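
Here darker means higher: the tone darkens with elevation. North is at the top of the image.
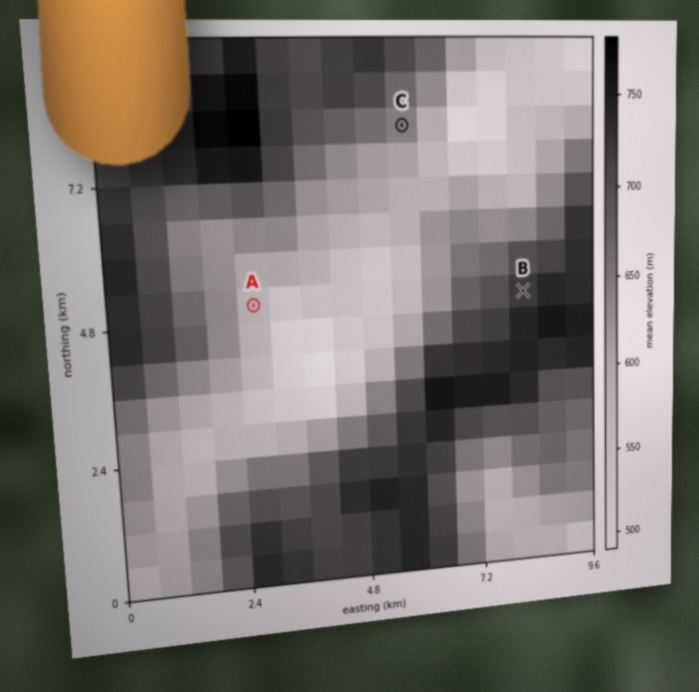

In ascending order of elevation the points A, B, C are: A C B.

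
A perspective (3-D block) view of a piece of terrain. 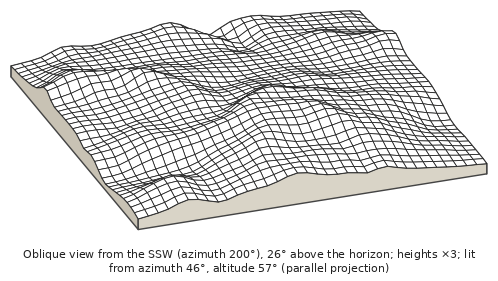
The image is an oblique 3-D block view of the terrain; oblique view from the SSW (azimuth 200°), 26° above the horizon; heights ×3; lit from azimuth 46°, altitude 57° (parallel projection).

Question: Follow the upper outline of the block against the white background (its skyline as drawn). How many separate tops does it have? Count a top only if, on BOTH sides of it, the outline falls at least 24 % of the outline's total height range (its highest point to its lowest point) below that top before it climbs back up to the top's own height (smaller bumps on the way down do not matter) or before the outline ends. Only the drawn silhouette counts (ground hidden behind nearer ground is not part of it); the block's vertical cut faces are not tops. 1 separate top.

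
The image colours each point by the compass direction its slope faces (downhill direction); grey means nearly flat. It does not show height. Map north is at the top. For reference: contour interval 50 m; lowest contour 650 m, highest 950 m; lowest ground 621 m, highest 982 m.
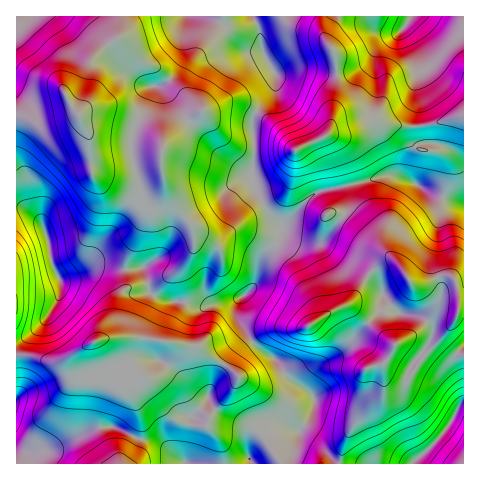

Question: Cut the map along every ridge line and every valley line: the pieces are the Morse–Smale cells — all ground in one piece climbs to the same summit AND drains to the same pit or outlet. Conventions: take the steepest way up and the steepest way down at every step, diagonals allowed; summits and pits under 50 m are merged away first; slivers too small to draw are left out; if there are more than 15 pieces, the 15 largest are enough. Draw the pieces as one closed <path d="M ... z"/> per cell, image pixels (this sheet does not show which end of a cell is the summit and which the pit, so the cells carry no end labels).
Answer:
<path d="M78 115l-31 11-8-2-17-8-6 1 0 90 10 3 16 13 7 19 2 18 9 20 15-3 26-11 17 3 25-1 5 15 24-8 19-20 4-17-4-14-12-14-12-22-5-16 0-8-31 8-39-2-4-37z"/><path d="M237 101l-8 0-32 12-15 11-19 21-2 17 3 19 8 19 20 27 3 18-9 17-11 11-27 11 1 8 13 8 46 6 21-3 13-6 11-10 6-23 21-27 2-10-14-14-15-33 0-62 3-6z"/><path d="M147 284l-16 3-9 5-3 8-3 16-14 23 36-2 57 9 14 11 20 10 10 9 0 2-8 14-19 20-6 15-26-5-6-4-17-16-14-24-7-2-10 4 15 39-1 21 14 1 8 3 24 20 65 0-3-8 1-7 5-8 13-12 10-5 8 0 14 7 2-1 11-18 3-13-6-7-21-15-16-20-12-7-9-10-16-26 2-10 2-6-10 5-30 3-14-4-23-2-12-7z"/><path d="M342 188l-24 4-18 16-18 20-5 14-18 22-6 23-15 14-3 7 2 10 14 22 27 22 13 18 14 9 7-18 27-17 29-31-13-13-11-4 10-8 16-24-47-29-17-1 15-2 22-25 3-13z"/><path d="M463 16l-142 0 1 16 12 21 3 13 0 26-6 34-3 7 15 0 26-12 44 6 50-11z"/><path d="M252 16l-21 9-8-1-17-8-84 0-1 17-5 6 28 24 14 5 41 41 8 1 22-9 8 0 19 11 18-20 2-16-14-26-3-23z"/><path d="M119 39l-9 4-18 17-6 21-1 21-7 11 10 20 4 36 17 3 22 0 28-8 5-21 18-19 20-13-8-5-36-38-14-5z"/><path d="M96 342l-12 4-24 15-12 0-16-5-16-1 0 91 2 2 9 3 20-1 38-19 19-4 13 1 15 8 3-2 5-16-12-34-3-4-10-4-6-5-7-20z"/><path d="M384 297l-3 12-11 12 8 11 17 14-13 19 2 25-33 38-8 18-3 18 72 0 26-25 16-21-2-4-41-26-5-7 3-12 21-28 2-14-11-10-24-5z"/><path d="M396 176l-13 0-34 9 4 21 21 22 11 23 15 14 12 18 7 1 20-8 12 0 4 3 2 7 2 20 4 0 1-100-34-13-16-10z"/><path d="M120 16l-103 0-1 100 31 10 31-11 7-13 5-38 8-12 21-14 2-5z"/><path d="M320 16l-67 1 6 10 3 23 14 26-2 16-18 19 16 12 22 26 32-13 6-16 5-28 0-26-3-13-12-21z"/><path d="M463 116l-50 11-44-6-15 8-28 7 5 3 7 13 11 33 34-9 13 0 18 7 16 10 33 12z"/><path d="M369 323l-30 31-23 13-10 16 0 6 6 6 3 8-5 14-10 15 19 13 12 13 3 6 5-1 5-21 14-24 23-23 3-5-2-25 13-19z"/><path d="M104 266l-12 2-17 9-15 3-2 20-12 19-10 11-9 7-11 4 1 13 15 2 16 5 12 0 24-15 18-7 5-5 9-18 3-16 3-8 9-5 16-3 1-3-5-13-25 1z"/>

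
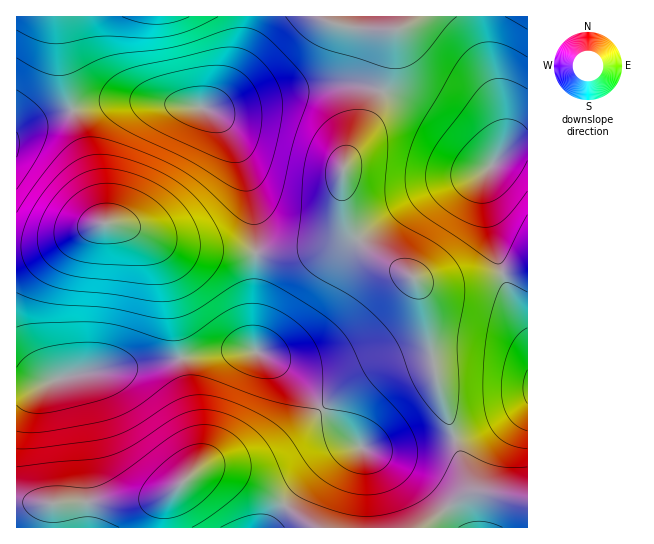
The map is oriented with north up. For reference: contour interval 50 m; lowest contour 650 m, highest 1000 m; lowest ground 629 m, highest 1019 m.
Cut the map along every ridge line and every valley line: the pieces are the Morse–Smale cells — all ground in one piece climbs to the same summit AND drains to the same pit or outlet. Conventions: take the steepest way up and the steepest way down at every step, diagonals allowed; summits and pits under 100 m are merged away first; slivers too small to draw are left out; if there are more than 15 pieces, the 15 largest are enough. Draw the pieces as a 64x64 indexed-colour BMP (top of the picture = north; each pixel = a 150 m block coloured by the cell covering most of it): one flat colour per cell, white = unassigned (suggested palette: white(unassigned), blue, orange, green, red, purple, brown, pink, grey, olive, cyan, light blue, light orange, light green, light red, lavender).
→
<image width="64" height="64" href="data:image/bmp;base64,Qk12CAAAAAAAAHYAAAAoAAAAQAAAAEAAAAABAAQAAAAAAAAIAAATCwAAEwsAABAAAAAAAAAA////ALR3HwAOf/8ALKAsACgn1gC9Z5QAS1aMAMJ34wB/f38AIr28AM++FwDox64AeLv/AIrfmACWmP8A1bDFAHd3d3d3d3d3d3d3d3d3d3d3d3EREREREREZmZmZmZmZd3d3d3d3d3d3d3d3d3d3d3dxEREREREREREZmZmZmZl3d3d3d3d3d3d3d3d3d3d3dxERERERERERERGZmZmZmRERERERERERd3d3d3d3d3dxERERERERERERERmZmZmZERERERERERERF3d3d3d3cRERERERERERERERERlmZmYRERERERERERERF3d3d3ERERERERERERERERERFmZmZhERERERERERERERd3dxERERERERERERERERERFmZmZmEREREREREREREREREREREREREREREREREREREWZmZmYRERERERERERERERERERERERERERERERERERERZmZmZhERERERERERERERERERERERERERERERERERERZmZmZmERERERERERERERERERERERERERERERERERERFmZmZmYREREREREREREREREREREREREREREREREREREWZmZmZhEREREREREREREREREREREREREREREREREREWZmZmZmERERERERERERERERERERERERERERERERERERZmZmZmYRERERERERERERERERERERERERERERERERERFmZmZmZhEREREREREREREREREREREREREREREREREREWZmZmZmEREREREREREREREREREREREREREREREREREWZmZmZmYRERERERERERERERERERERERERERERERERERZmZmZmZkREQRERERERERERERERERERERERERERERERFmZmZmZmREREREERERERERERERERERERERERERERERFmZmZmZmZEREREREREREEREREREREREREREREREREREWZmZmZmZkREREREREREREREERERERERERERERERERERZmZmZmZmREREREREREREREREREREERERERERERERERFmZmZmZmZEREREREREREREREREREQREREREREREREREWZmZmZmZkRERERERERERERERERERBERERERERERERERZmZmZmZmREREREREREREREREREREERERERERERERERZmZmZmZmpEREREREREREREREREREQRERERERERERERFmZmZmZmakRERERERERERERERERERBEREREREREREREWZmZmZmaqREREREREREREREREREREERERERERERERERZmZmZmZqpEREREREREREREREREREQRERERERERERERFmZmZmZmqkRERERERERERERERERERBERERERERERERFmM2ZmZmqqREREREREREREREREREREEREREREREREREzMzMzM2aqpEREREREREREREREREREQREREREREREREzMzMzMzM4ikRERERERERERERERERERBERERERERERMzMzMzMzM4iIREREREREREREREREREVVIiIRERERERMzMzMzMzMziIhVVURERERERERFVVVVVVUiIiIiERETMzMzMzMzMzOIiFVVVVRERERERVVVVVVVVSIiIiIiERMzMzMzMzMzM4iIVVVVVVRERFVVVVVVVVVVIiIiIiIhMzMzMzMzMzM4iIhVVVVVVVVVVVVVVVVVVVUiIiIiIiMzMzMzMzMzMziIiFVVVVVVVVVVVVVVVVVVVSIiIiIiIzMzMzMzMzMzOIiIVVVVVVVVVVVVVVVVVVVVIiIiIiIjMzMzMzMzMzM4iIhVVVVVVVVVVVVVVVVVVVIiIiIiIiMzMzMzMzMzMziIiFVVVVVVVVVVVVVVVVVVUiIiIiIiIzMzMzMzMzMzOIiIVVVVVVVVVVVVVVVVVVVSIiIiIiIjMzMzMzMzMzM4iIhVVVVVVVVVVVVVVVVVVVIiIiIiIiMzMzMzMzMzMziIiFVVVVVVVVVVVVVVVVVVIiIiIiIiIzMzMzMzMzMzM4iIVVVVVVVVVVVVVVVVVVUiIiIiIiIiMzMzMzMzMzMzOIhVVVVVVVVVVVVVVVVVVSIiIiIiIiIzMzMzMzMzMzMziFVVVVVVVVVVVVVVVVVSIiIiIiIiIiMzMzMzMzMzMzMzVVVVVVVVVVVVVVVVVVIiIiIiIiIiIzMzMzMzMzMzMzMiVVVVVVVVVVVVVVVVIiIiIiIiIiIiMzMzMzMzMzMzMyIiJVVVVVVVVVVVVVIiIiIiIiIiIiIzMzMzMzMzMzMzIiIiIlVVVVVVVVVSIiIiIiIiIiIiIiMzMzMzMzMzMzMiIiIiIiIiIiIiIiIiIiIiIiIiIiIiIzMzMzMzMzMzMyIiIiIiIiIiIiIiIiIiIiIiIiIiIiIiMzMzMzMzMzMzIiIiIiIiIiIiIiIiIiIiIiIiIiIiIiIzMzMzMzMzMzMiIiIiIiIiIiIiIiIiIiIiIiIiIiIiIjMzMzMzMzMzMyIiIiIiIiIiIiIiIiIiIiIiIiIiIiIiIzMzMzMzMzMzIiIiIiIiIiIiIiIiIiIiIiIiIiIiIiIjMzMzMzMzMzMiIiIiIiIiIiIiIiIiIiIiIiIiIiIiIiMzMzMzMzMzMyIiIiIiIiIiIiIiIiIiIiIiIiIiIiIiIzMzMzMzMzMzIiIiIiIiIiIiIiIiIiIiIiIiIiIiIiIjMzMzMzMzMzMiIiIiIiIiIiIiIiIiIiIiIiIiIiIiIiIzMzMzMzMzMyIiIiIiIiIiIiIiIiIiIiIiIiIiIiIiIiMzMzMzMzMz"/>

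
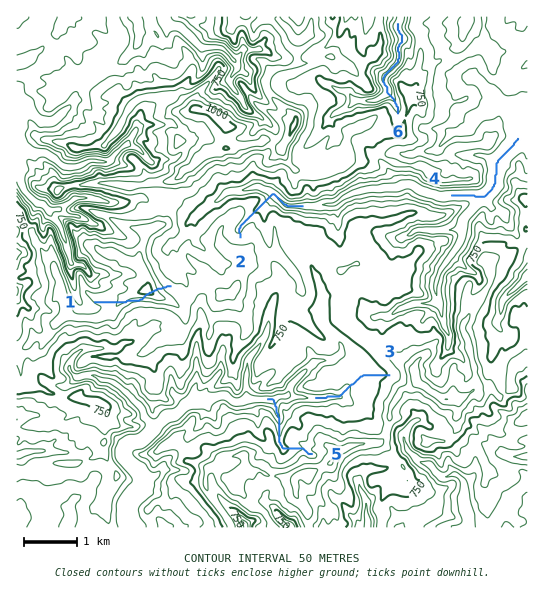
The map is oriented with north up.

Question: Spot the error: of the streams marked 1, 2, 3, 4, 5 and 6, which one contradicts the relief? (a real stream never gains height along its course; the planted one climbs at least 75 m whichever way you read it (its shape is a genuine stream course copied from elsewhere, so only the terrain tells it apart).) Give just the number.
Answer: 1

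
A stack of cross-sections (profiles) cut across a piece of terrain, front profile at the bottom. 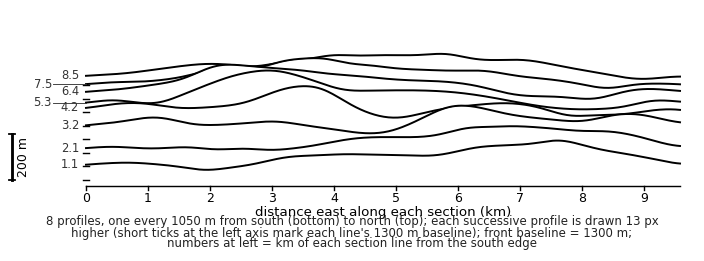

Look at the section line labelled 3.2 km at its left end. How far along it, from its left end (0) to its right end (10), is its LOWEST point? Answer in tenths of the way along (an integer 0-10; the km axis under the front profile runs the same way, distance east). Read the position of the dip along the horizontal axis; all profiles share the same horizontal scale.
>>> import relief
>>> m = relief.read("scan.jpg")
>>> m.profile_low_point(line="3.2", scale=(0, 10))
5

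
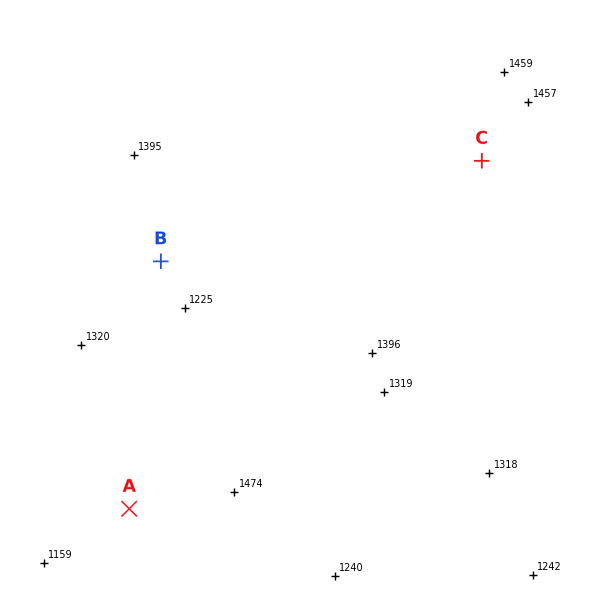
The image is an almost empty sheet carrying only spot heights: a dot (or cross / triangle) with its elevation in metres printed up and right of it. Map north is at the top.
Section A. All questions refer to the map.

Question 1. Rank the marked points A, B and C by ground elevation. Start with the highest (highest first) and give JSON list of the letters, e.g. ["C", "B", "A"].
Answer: ["C", "A", "B"]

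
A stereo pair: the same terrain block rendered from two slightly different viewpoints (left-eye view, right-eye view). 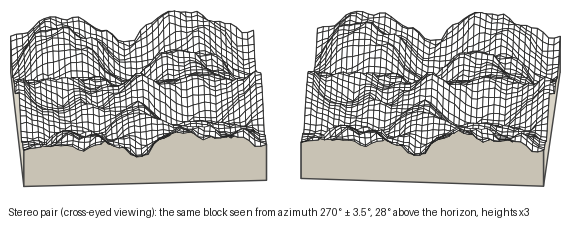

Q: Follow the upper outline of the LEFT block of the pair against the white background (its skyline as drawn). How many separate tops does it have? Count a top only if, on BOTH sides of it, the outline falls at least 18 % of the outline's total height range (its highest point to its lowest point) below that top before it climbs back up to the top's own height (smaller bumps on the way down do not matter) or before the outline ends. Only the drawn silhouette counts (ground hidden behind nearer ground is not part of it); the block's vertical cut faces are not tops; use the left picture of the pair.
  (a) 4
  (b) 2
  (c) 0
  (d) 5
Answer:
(b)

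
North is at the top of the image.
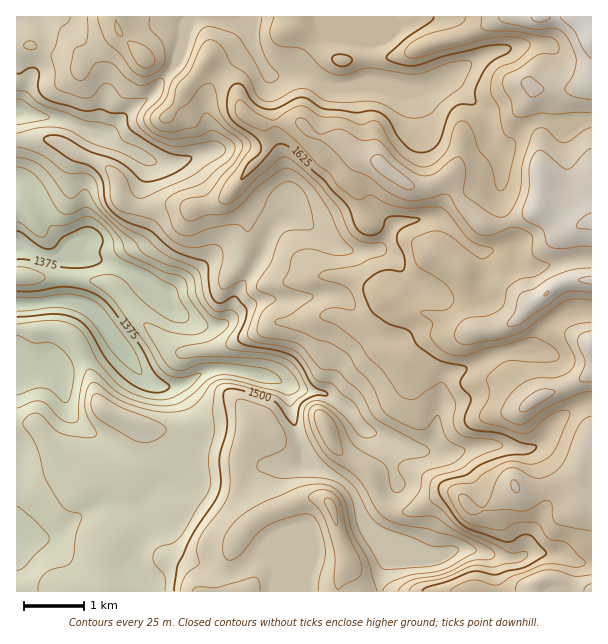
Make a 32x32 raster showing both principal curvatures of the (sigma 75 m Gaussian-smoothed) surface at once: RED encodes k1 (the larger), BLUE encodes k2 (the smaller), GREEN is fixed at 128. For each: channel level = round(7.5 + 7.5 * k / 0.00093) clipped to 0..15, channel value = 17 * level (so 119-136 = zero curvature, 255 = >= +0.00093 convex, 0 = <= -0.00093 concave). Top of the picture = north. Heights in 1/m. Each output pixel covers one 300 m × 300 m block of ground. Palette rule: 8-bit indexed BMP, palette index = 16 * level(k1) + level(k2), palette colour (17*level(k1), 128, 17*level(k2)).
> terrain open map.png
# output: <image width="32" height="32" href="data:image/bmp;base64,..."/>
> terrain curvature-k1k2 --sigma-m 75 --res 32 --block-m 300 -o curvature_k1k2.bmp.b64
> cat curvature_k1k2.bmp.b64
<image width="32" height="32" href="data:image/bmp;base64,Qk02CAAAAAAAADYEAAAoAAAAIAAAACAAAAABAAgAAAAAAAAEAAATCwAAEwsAAAABAAAAAAAAAIAAABGAAAAigAAAM4AAAESAAABVgAAAZoAAAHeAAACIgAAAmYAAAKqAAAC7gAAAzIAAAN2AAADugAAA/4AAAACAEQARgBEAIoARADOAEQBEgBEAVYARAGaAEQB3gBEAiIARAJmAEQCqgBEAu4ARAMyAEQDdgBEA7oARAP+AEQAAgCIAEYAiACKAIgAzgCIARIAiAFWAIgBmgCIAd4AiAIiAIgCZgCIAqoAiALuAIgDMgCIA3YAiAO6AIgD/gCIAAIAzABGAMwAigDMAM4AzAESAMwBVgDMAZoAzAHeAMwCIgDMAmYAzAKqAMwC7gDMAzIAzAN2AMwDugDMA/4AzAACARAARgEQAIoBEADOARABEgEQAVYBEAGaARAB3gEQAiIBEAJmARACqgEQAu4BEAMyARADdgEQA7oBEAP+ARAAAgFUAEYBVACKAVQAzgFUARIBVAFWAVQBmgFUAd4BVAIiAVQCZgFUAqoBVALuAVQDMgFUA3YBVAO6AVQD/gFUAAIBmABGAZgAigGYAM4BmAESAZgBVgGYAZoBmAHeAZgCIgGYAmYBmAKqAZgC7gGYAzIBmAN2AZgDugGYA/4BmAACAdwARgHcAIoB3ADOAdwBEgHcAVYB3AGaAdwB3gHcAiIB3AJmAdwCqgHcAu4B3AMyAdwDdgHcA7oB3AP+AdwAAgIgAEYCIACKAiAAzgIgARICIAFWAiABmgIgAd4CIAIiAiACZgIgAqoCIALuAiADMgIgA3YCIAO6AiAD/gIgAAICZABGAmQAigJkAM4CZAESAmQBVgJkAZoCZAHeAmQCIgJkAmYCZAKqAmQC7gJkAzICZAN2AmQDugJkA/4CZAACAqgARgKoAIoCqADOAqgBEgKoAVYCqAGaAqgB3gKoAiICqAJmAqgCqgKoAu4CqAMyAqgDdgKoA7oCqAP+AqgAAgLsAEYC7ACKAuwAzgLsARIC7AFWAuwBmgLsAd4C7AIiAuwCZgLsAqoC7ALuAuwDMgLsA3YC7AO6AuwD/gLsAAIDMABGAzAAigMwAM4DMAESAzABVgMwAZoDMAHeAzACIgMwAmYDMAKqAzAC7gMwAzIDMAN2AzADugMwA/4DMAACA3QARgN0AIoDdADOA3QBEgN0AVYDdAGaA3QB3gN0AiIDdAJmA3QCqgN0Au4DdAMyA3QDdgN0A7oDdAP+A3QAAgO4AEYDuACKA7gAzgO4ARIDuAFWA7gBmgO4Ad4DuAIiA7gCZgO4AqoDuALuA7gDMgO4A3YDuAO6A7gD/gO4AAID/ABGA/wAigP8AM4D/AESA/wBVgP8AZoD/AHeA/wCIgP8AmYD/AKqA/wC7gP8AzID/AN2A/wDugP8A/4D/AJeYmJeHh4d2hMmnlpeXh4eFp5amo9X49/jZ1db5x8bHdoeHhpeHd5alpoWWhYaHh3WW2LZzg4BggsWCgYK0knJ3dnaHmIiHloaWqJindnd3daX3goZ2hYRggJC0YpN0l3d2doeIiIeHdoO4mLiXdXZz9sRyg4WGhaTY15d0qJiHh4eIhoaGh4eHhYWnh7jHpoT5koLY18eT2NinlqeVmJeHh4iIh4eHh4eHdKaWhpbH9/iQtbZkldb6ppa5t5aHh4aIh4iIh4iHh4d0pqeGhYSCkJPoloW1tpamt9u1pqeXdpeXmIeHh4eIh4Snp3eHhYHX9qeWhoRzcoOEo4KFlqiGt6eWhIWXh4eHhYW3iKiSlPiVc4ODlYWlk3GBo3OHqLe5hYG21+fXx7eVdciYuJD5+ZCDl6iog6fY18m3c4Onhrdzk/rXpoWEpqW36ejHoPWgcZeYmJh0hYWXp+jHlHKFlXSU93VkcICAo/jEgIBQwYSHhpeXl4Wnp5eGlsfmxoeHdaXGdXGTybeAgIBxYmTYl4eHl5iHhIOTlpiGdWS1hnaG55ZycbfY2Pf21qaWtLeHdqeXhpWnuJWCgXN1dMjX6OjJgoC296Z0coLG+di3l4enhoV1lqe36efYlJS2x5GjpJFwpfeWc3KkpHG2p6a4uJaVmKenloaFdbbnk3GCkpGBgqXnp3RzlbjYk7WUhIOEdKiol3V1lYZ2lsf4pJX59/bn16eCcYRjpcikprenuLfHp5iVhYa4loaGdJXn+JSRc3V0oqWnl6eklrdyl5inloSEhIS5uKiFhoaVlIFxcceFdWOTlYaoqIaFp4WVmIZzk6SSt7iog5OVdHSnqJfGprZ0YbbHpqe5h4WVh4WFdYWn2pSCgoKD2cfFp7aXqKiEuLXC+9a2t8rW55WFh3Z0hbaVlJeWlMendYTIl4aHhXWnhXP4pZWXl4XY+HR0Y3OnuIWX6efGloZ2dLanhodldpem5fmVZHN0hYX36IRzuKaXpvjHhLbJh4aDuLiVmLa3yOe1koGBk4JwQIHkpJW3l7e3x2NlZdaHhXS2p3WY19jGgXF0pMfJqKWDldalt8e3uJamhYZ0yJeElqSWdoZggICUlpai+Pmnk7X69sXat6aWp6eFdoW4lnSnloWFdJTJuKiWl5VwxciEpfdTZLaVY3OEhHZ2hZaUlpeop6enpoanuYZ1pqSw55akx3R1hIOTg3R0g4N0dIa3ybmXlqeXlZeolXXI65KC6aaGhIZ2ltjpxtbnt4RygZN0tpd0paiWh5eVt9aWlYLYp4aEuJemlYV2hLX5+Pe1gmCAgmS4hnaGdZfIhnaHdKSEhoS4uIZ3d3d3dIODlLXn5+jWxqc="/>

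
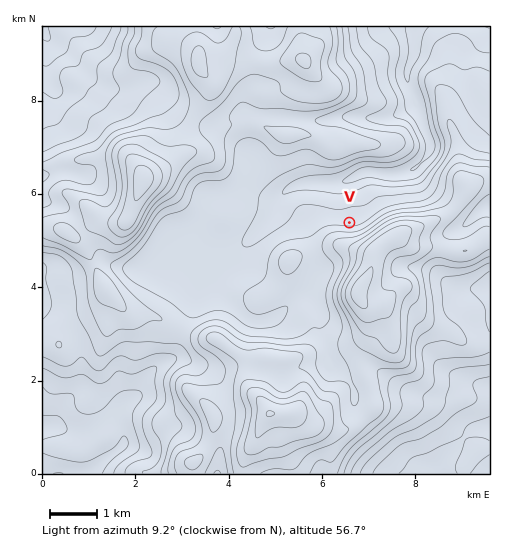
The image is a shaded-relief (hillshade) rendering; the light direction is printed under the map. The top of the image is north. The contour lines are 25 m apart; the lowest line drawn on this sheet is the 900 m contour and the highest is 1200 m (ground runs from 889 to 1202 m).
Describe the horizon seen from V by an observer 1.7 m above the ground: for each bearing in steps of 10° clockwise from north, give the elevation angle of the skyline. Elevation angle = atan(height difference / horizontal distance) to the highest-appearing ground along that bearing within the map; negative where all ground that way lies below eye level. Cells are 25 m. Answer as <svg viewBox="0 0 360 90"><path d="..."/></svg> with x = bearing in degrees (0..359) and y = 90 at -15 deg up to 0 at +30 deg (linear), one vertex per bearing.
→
<svg viewBox="0 0 360 90"><path d="M0 58l10 1 10 0 10 1 10 1 10 0 10-2 10-2 10-4 10-6 10-4 10-3 10-2 10-1 10-1 10 1 10 1 10 1 10 0 10 1 10 1 10 2 10 2 10 2 10 4 10 3 10 3 10-1 10 0 10 1 10 1 10 0 10-1 10 1 10-1 10 0"/></svg>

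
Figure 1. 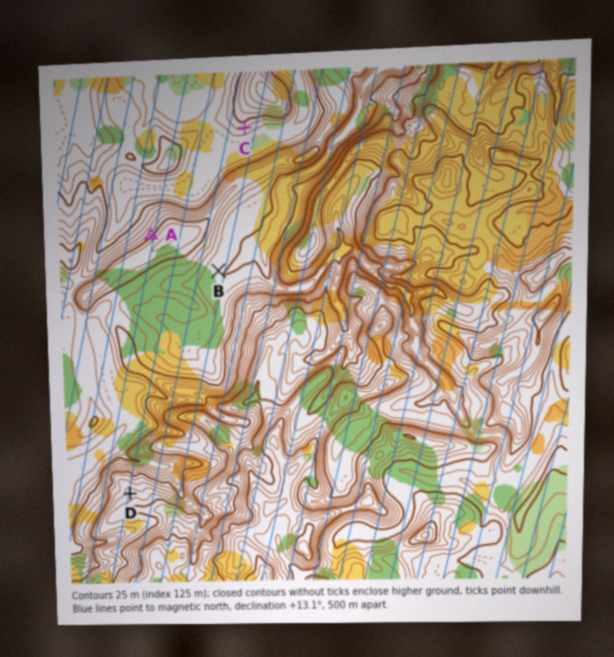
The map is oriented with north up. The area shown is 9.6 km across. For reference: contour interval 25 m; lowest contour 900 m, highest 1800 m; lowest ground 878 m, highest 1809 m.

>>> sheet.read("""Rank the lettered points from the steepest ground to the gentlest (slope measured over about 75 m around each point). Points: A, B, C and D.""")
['A', 'C', 'D', 'B']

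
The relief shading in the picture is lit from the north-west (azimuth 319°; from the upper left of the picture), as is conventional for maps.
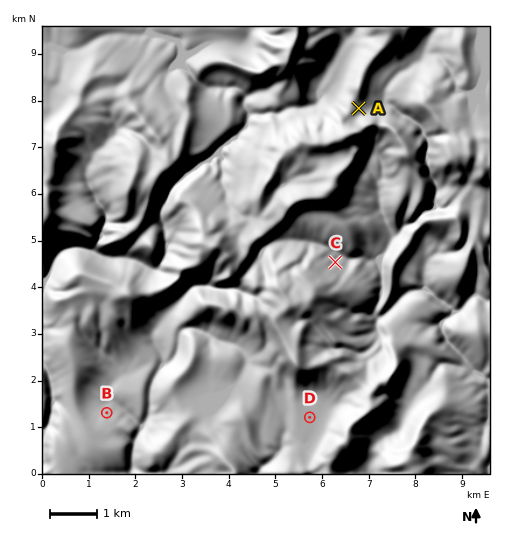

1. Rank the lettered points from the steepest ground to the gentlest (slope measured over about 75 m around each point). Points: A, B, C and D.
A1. C A B D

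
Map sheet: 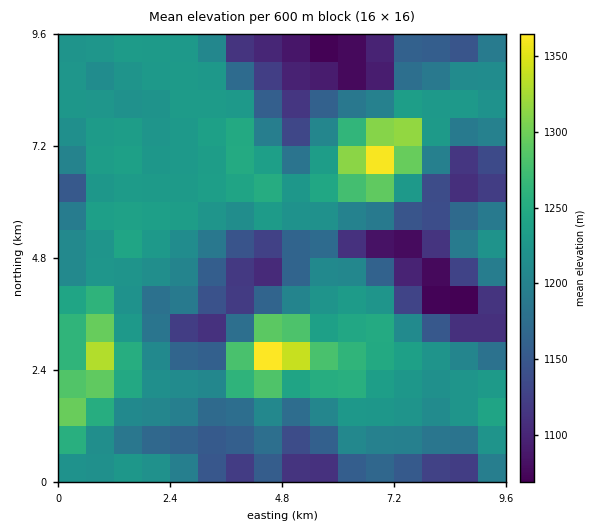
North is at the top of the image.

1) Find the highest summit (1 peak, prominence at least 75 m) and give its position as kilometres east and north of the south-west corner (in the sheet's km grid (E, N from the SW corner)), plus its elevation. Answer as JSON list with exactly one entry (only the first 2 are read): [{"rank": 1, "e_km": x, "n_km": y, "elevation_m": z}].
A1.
[{"rank": 1, "e_km": 4.29, "n_km": 2.59, "elevation_m": 1382}]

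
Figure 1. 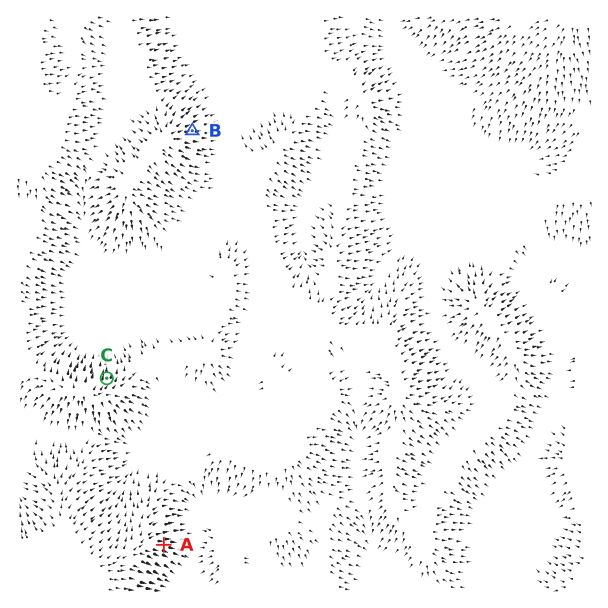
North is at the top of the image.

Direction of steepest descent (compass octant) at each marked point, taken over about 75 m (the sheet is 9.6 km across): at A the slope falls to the E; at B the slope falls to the E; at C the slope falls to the N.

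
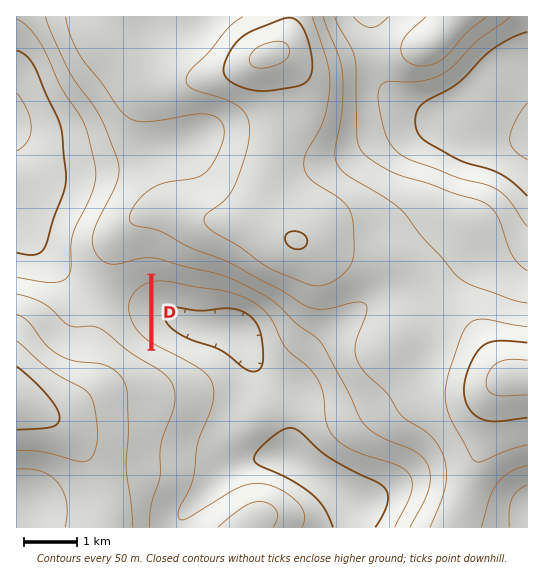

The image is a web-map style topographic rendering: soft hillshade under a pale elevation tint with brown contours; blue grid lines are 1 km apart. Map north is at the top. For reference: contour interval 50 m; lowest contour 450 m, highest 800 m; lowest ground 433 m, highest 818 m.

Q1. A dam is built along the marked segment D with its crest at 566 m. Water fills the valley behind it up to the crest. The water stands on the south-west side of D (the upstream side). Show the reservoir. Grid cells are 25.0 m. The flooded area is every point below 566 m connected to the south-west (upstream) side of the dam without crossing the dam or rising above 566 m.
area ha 57.9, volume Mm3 10.77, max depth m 48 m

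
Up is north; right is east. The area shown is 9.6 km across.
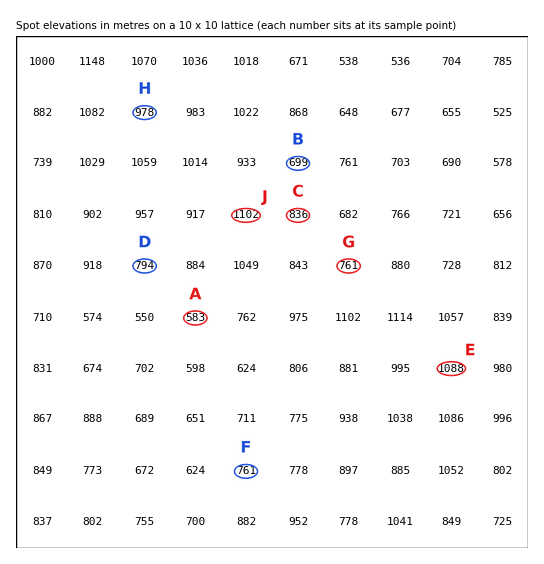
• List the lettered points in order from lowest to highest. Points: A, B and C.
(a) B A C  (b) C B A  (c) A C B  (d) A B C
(d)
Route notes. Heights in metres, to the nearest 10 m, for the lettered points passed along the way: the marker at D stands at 790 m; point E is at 1090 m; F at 760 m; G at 760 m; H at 980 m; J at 1100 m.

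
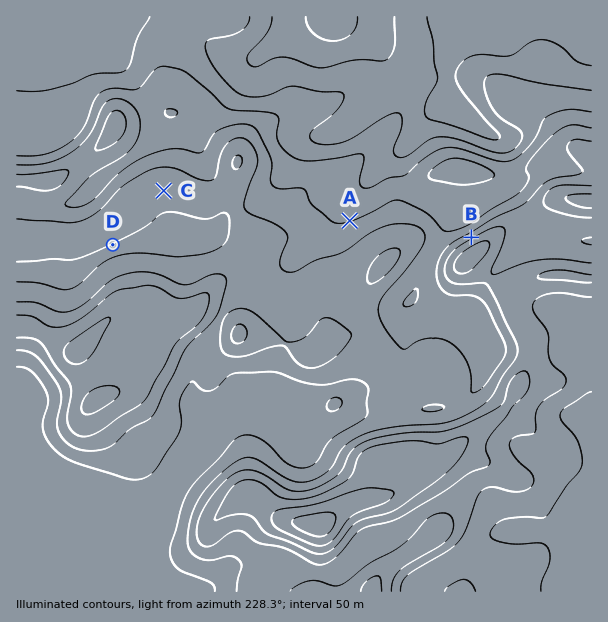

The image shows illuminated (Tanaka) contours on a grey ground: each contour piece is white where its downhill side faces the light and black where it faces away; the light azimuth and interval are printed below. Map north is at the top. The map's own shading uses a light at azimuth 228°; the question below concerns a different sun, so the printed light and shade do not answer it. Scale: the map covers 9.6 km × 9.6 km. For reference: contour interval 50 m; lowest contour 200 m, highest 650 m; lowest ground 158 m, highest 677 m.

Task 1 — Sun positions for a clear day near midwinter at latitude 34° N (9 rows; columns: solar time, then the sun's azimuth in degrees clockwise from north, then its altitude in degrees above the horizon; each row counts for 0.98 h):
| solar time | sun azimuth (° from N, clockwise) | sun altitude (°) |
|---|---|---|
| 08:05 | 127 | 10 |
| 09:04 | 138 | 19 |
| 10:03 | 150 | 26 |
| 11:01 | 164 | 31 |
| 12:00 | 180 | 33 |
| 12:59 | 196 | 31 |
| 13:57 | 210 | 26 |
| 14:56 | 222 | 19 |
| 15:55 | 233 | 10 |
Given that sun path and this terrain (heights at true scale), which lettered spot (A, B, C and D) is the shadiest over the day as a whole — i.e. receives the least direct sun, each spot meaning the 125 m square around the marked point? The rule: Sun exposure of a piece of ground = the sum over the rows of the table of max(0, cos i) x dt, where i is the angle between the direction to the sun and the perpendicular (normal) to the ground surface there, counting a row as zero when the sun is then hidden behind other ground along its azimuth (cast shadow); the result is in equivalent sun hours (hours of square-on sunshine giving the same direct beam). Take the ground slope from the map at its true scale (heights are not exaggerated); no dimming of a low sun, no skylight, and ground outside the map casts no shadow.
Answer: B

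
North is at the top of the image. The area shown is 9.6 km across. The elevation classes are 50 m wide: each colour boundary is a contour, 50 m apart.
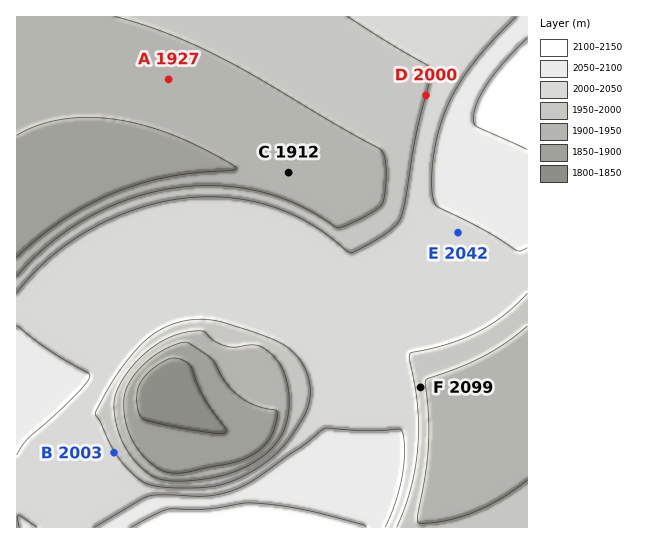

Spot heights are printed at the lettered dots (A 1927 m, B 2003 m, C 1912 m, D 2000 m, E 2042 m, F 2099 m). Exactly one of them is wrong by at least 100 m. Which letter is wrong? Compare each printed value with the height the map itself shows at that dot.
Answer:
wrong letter F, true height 1974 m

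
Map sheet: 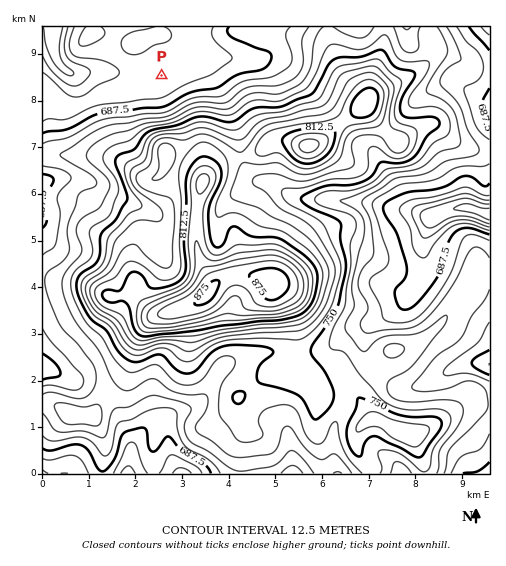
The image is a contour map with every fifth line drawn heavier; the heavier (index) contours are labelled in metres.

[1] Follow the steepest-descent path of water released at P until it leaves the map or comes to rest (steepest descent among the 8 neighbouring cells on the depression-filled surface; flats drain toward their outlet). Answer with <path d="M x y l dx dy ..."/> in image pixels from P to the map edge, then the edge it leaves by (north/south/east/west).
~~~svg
<path d="M162 76l-3-3-91-1-9-8-5-11 0-4-1-1 0-21"/>
exit: north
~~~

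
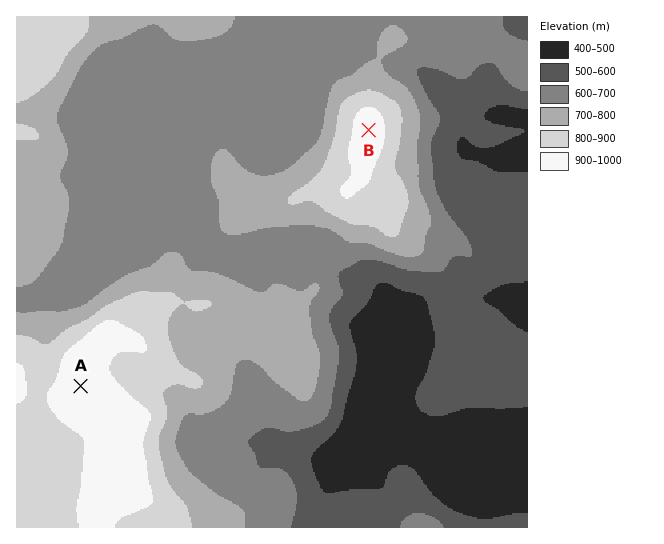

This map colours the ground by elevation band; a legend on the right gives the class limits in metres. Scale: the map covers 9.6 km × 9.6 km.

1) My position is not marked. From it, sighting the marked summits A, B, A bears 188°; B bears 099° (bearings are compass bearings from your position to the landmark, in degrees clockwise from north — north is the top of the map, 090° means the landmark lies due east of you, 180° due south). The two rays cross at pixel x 122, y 91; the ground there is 660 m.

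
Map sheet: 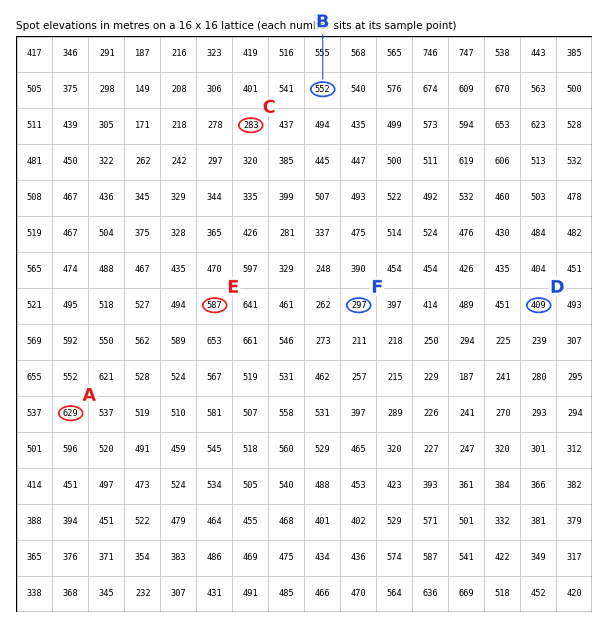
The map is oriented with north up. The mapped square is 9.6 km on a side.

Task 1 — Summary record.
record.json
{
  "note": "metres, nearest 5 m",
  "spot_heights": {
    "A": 630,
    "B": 550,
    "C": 285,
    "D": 410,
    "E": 585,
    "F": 295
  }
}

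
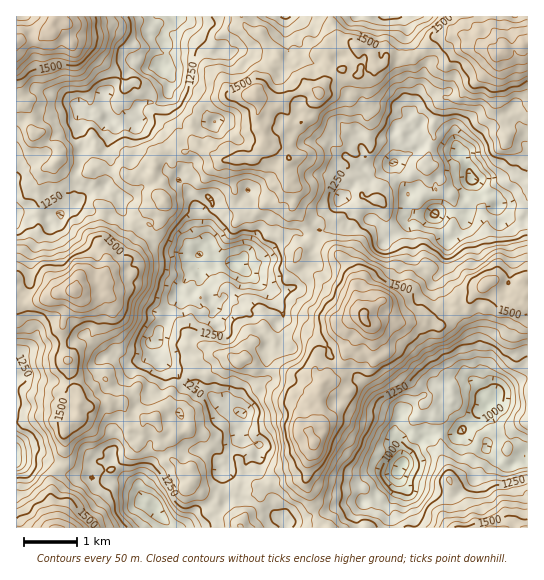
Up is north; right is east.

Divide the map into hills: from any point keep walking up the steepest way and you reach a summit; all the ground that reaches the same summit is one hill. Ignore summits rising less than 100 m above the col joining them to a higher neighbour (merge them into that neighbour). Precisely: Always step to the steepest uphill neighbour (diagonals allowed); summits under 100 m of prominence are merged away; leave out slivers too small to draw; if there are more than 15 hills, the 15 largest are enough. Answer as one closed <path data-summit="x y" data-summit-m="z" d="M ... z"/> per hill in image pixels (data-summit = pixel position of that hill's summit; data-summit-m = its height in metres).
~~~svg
<path data-summit="363 318" data-summit-m="1763" d="M411 115l-18 16 3 18-3 14-8 0-15-6-15-16-6-2-10-2-3 4-1 8 6 6 5 1 25 17 10 0-16 8-8 2-11 12-6 3-3 6-11 4-10 11 4 7-1 3-12 4-14-1-6 3-10-4-6 4-3 10-7 8-18 6 0-37-5-3-12-3-11 8-7 10 0 11-12 13-1 4 2 5-6 3-4 9-8 10-11 24-1 8-8 10 0 8-6 4 2 14 6 6 8 2 14 18 15 4 17 13 23 11 5-17 4-5 10-2 10-9 0-31 2-2 9 2 3-4 0-8-4-12 6-4 11 10 11 3 14 8 9 9 1 6 12 13 9 3 31 32 19 10-7 22 10 29 4-7 19-21 13-5 19 2 4-4 8 12 11 6 5 0 5 8 14 10 8 0 15-10 0-76-7 1-20 11-12 14-5-2-5-17 1-17-7-15-2-13-6-11-17-16-12-33 9-15 3-24 11-8 6-12 3-12-4-7 0-6 8-18-3-10-5-11-9-7-13-2-11-4-9 0-5 6-6-14 10-11 0-3z"/><path data-summit="74 291" data-summit-m="1730" d="M82 205l-15 2-6 8-4-2-8 4-23 2-10-4 0 240 19 0 19 8 9 10 10 3 14 0 10 4 14-1-4-2-2-8 6-10 13 16 15 12 4 17 11 4 16 20 11 0 16-17 9-4 15-18 2-10-3-8 8-6 5-20 10-4-2-6-5-4 4-2 4-11-3-6-26-12-8-8-12-7-12-2-14-18-8-2-6-6-2-14 6-4 0-8 8-10 1-8 11-24 8-10 4-9 5-4 0-8-5 1-9-7-27-9-29-24-5-11-10 7-4 0-16-4z"/><path data-summit="254 97" data-summit-m="1599" d="M401 16l-115 0-1 22 4 13-8 21-18-15-12-1-10-5-15 2-15-4-8-7-16-21-12-4-12 20 4 10 0 8-7 12 11 10-3 16 17 16 30 13-12 7 0 13-8 11-2 9-14 17 6 7 10 17 4 12-2 14 5 7-2-21 12-9-1-5 2-2 20-11 13 0 5 7-1 10-7 3-6-3-14 12 11 0 9 5 2 35 16-4 7-8 3-10 6-4 10 4 6-3 14 1 12-4 1-3-4-7 10-11 11-4 3-6 6-3 11-12 8-2 15-7-9-1-25-17-5-1-6-6 0-6 4-6 16 4 15 16 5 3 10 3 8 0 2-2 1-16-3-14 16-16-2-5 1-27-9-16 1-21 7-12 0-9z"/><path data-summit="501 53" data-summit-m="1735" d="M169 93l-11 10-17 1-4 3 0 8-3 9-11-1-8 3-8 21 4 11 0 12-6 16-16 6-14 13 7 0 9 6 16 4 4 0 10-7 5 11 29 24 27 9 12 7 14-14 1-16 28-24 4 3 9-3 1-10-5-7-13 0-20 11-2 2 1 5-12 9 0 15 7 9-7-5-3-5 0-19-9-20-9-11 14-17 2-9 8-11 0-13 12-7-30-13z"/><path data-summit="314 442" data-summit-m="1671" d="M283 319l-6 4 4 12 0 8-3 4-9-2-2 2 0 31-10 9-10 2-4 5-4 11 0 5 5 8-4 11-4 2 9 10 13 3 1 7-12 10-2 6-22 4 6 1 11 6 3 8-4 8 0 5 15 2 3-4 6-1 8 6 1 8 5 6 6 5 10 0 29-8 27-10 13 0 1-22 11-9 23 0 6-7 0-6-10-24 7-22-19-10-31-32-9-3-12-13-1-6-9-9-14-8-11-3z"/><path data-summit="17 42" data-summit-m="1729" d="M157 16l-141 1 0 144 3 4-3 6 1 41 16-3 16 8 8-4 4 2 6-8 5-1 4-35 7-22-4-40 10 3 9-7 4 0 1-11 6-3 25-27 11 4 16-2 6-11-2-12-16-9 0-4 6-7z"/><path data-summit="485 286" data-summit-m="1575" d="M473 180l-9 17 0 6 4 7-3 12-6 12-11 8-3 24-9 15 12 33 17 16 6 11 2 13 7 15-1 17 2 4 0 7 3 6 5 2 12-14 27-13 0-156-23-5-9-10 0-12-13-3z"/><path data-summit="491 527" data-summit-m="1564" d="M462 429l-4 4-19-2-13 5-19 21-8 14-3 22-8 13 3 22 137-1 0-70-3-1-12 9-8 0-14-10-5-8-5 0-11-6z"/><path data-summit="55 527" data-summit-m="1718" d="M35 455l-19 2 1 71 152-1-15-19-11-5-3-12-3-4-14-7-26 0-10-4-20-1-4-2-9-10z"/><path data-summit="241 527" data-summit-m="1403" d="M237 497l-7 0-16 20-8 7-11 3 92 0-2-5-10-7-16-7-9-7z"/>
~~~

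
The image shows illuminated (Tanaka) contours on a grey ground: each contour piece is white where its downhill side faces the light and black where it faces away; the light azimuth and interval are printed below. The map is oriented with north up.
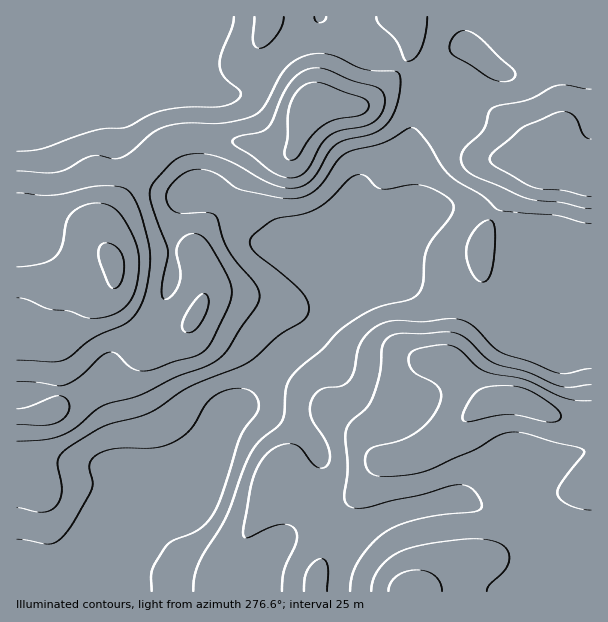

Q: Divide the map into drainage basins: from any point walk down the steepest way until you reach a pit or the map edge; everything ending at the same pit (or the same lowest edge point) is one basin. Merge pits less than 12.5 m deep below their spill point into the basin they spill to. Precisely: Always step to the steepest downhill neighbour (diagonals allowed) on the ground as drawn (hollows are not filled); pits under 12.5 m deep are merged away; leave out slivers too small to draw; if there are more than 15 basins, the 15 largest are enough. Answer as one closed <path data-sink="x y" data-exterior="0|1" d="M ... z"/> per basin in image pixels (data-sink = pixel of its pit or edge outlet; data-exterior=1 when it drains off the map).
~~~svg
<path data-sink="108 540" data-exterior="0" d="M410 52l-10 19-19 20-15 12-6 3-48 0-8 13-9 28-7 5-13-1-30-9-29-3-36 0-12 5-35 35-31 48-2 10 4 11 8 9 1 5-12 2-42 20-11 2-13-3-19 1 1 308 575-1 0-415-23-7-27 0-6-3-7-7-6-19-8-12-36-25-41-19-15-11-11-11z"/><path data-sink="155 17" data-exterior="1" d="M269 16l-253 1 1 266 18 0 13 3 11-2 42-20 12-2-1-5-8-9-4-11 2-10 31-48 31-33 7-4 9-3 36 0 36 5 30 8 6 0 7-5 9-28 8-12 0-5-11-19-35-35-2-6z"/><path data-sink="470 50" data-exterior="0" d="M591 16l-184 0 3 14 0 29 13 14 11 7 37 18 44 30 8 12 6 19 7 7 6 3 27 0 22 6z"/><path data-sink="320 17" data-exterior="1" d="M405 16l-135 0-6 19 0 7 2 6 35 35 9 15 2 8 48 0 21-15 25-29 4-11 0-21z"/>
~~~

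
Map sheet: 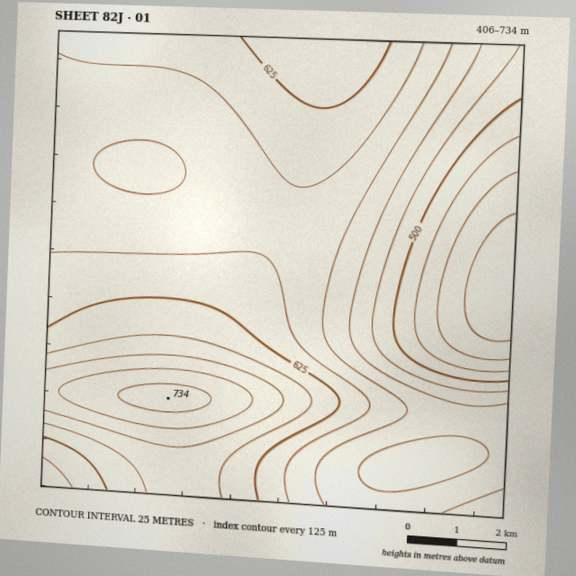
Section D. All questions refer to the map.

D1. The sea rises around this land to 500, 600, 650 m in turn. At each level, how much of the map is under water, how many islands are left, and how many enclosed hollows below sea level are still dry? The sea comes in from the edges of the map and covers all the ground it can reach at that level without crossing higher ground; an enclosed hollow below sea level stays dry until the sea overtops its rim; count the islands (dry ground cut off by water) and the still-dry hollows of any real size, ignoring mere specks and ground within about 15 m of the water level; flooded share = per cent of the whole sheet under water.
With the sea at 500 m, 11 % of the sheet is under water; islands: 0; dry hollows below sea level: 0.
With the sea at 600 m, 58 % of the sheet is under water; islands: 0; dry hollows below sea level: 0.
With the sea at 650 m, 86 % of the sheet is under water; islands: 0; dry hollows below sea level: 0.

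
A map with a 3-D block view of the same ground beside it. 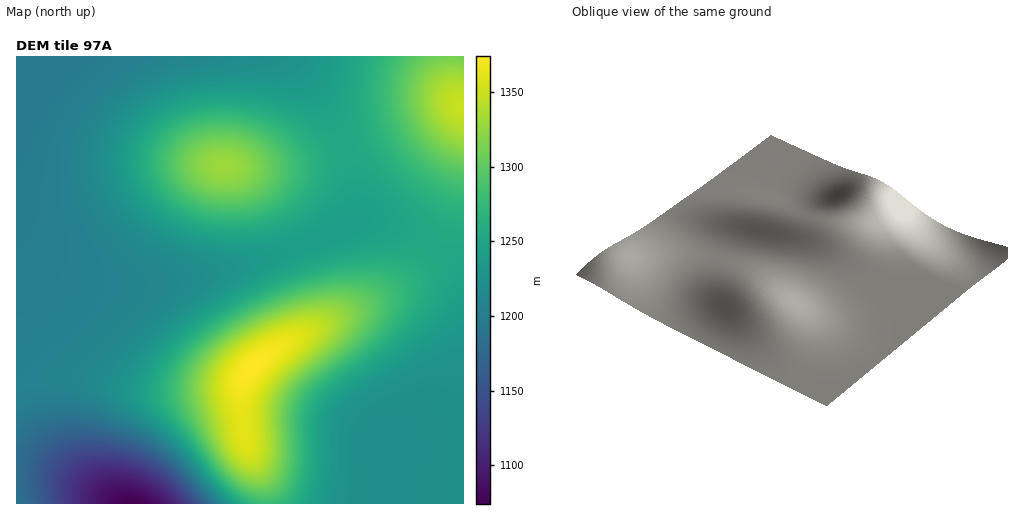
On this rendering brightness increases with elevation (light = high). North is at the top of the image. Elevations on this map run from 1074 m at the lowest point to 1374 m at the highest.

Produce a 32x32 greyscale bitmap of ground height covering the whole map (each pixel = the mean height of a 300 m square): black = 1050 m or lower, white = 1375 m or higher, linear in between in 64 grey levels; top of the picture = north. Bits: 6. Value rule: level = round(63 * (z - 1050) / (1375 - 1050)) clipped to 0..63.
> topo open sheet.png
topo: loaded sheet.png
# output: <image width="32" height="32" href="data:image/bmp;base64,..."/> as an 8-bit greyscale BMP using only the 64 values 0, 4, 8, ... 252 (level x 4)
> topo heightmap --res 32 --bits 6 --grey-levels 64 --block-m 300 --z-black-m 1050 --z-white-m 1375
<image width="32" height="32" href="data:image/bmp;base64,Qk02CAAAAAAAADYEAAAoAAAAIAAAACAAAAABAAgAAAAAAAAEAAATCwAAEwsAAAABAAAAAAAAAAAAAAEBAQACAgIAAwMDAAQEBAAFBQUABgYGAAcHBwAICAgACQkJAAoKCgALCwsADAwMAA0NDQAODg4ADw8PABAQEAAREREAEhISABMTEwAUFBQAFRUVABYWFgAXFxcAGBgYABkZGQAaGhoAGxsbABwcHAAdHR0AHh4eAB8fHwAgICAAISEhACIiIgAjIyMAJCQkACUlJQAmJiYAJycnACgoKAApKSkAKioqACsrKwAsLCwALS0tAC4uLgAvLy8AMDAwADExMQAyMjIAMzMzADQ0NAA1NTUANjY2ADc3NwA4ODgAOTk5ADo6OgA7OzsAPDw8AD09PQA+Pj4APz8/AEBAQABBQUEAQkJCAENDQwBEREQARUVFAEZGRgBHR0cASEhIAElJSQBKSkoAS0tLAExMTABNTU0ATk5OAE9PTwBQUFAAUVFRAFJSUgBTU1MAVFRUAFVVVQBWVlYAV1dXAFhYWABZWVkAWlpaAFtbWwBcXFwAXV1dAF5eXgBfX18AYGBgAGFhYQBiYmIAY2NjAGRkZABlZWUAZmZmAGdnZwBoaGgAaWlpAGpqagBra2sAbGxsAG1tbQBubm4Ab29vAHBwcABxcXEAcnJyAHNzcwB0dHQAdXV1AHZ2dgB3d3cAeHh4AHl5eQB6enoAe3t7AHx8fAB9fX0Afn5+AH9/fwCAgIAAgYGBAIKCggCDg4MAhISEAIWFhQCGhoYAh4eHAIiIiACJiYkAioqKAIuLiwCMjIwAjY2NAI6OjgCPj48AkJCQAJGRkQCSkpIAk5OTAJSUlACVlZUAlpaWAJeXlwCYmJgAmZmZAJqamgCbm5sAnJycAJ2dnQCenp4An5+fAKCgoAChoaEAoqKiAKOjowCkpKQApaWlAKampgCnp6cAqKioAKmpqQCqqqoAq6urAKysrACtra0Arq6uAK+vrwCwsLAAsbGxALKysgCzs7MAtLS0ALW1tQC2trYAt7e3ALi4uAC5ubkAurq6ALu7uwC8vLwAvb29AL6+vgC/v78AwMDAAMHBwQDCwsIAw8PDAMTExADFxcUAxsbGAMfHxwDIyMgAycnJAMrKygDLy8sAzMzMAM3NzQDOzs4Az8/PANDQ0ADR0dEA0tLSANPT0wDU1NQA1dXVANbW1gDX19cA2NjYANnZ2QDa2toA29vbANzc3ADd3d0A3t7eAN/f3wDg4OAA4eHhAOLi4gDj4+MA5OTkAOXl5QDm5uYA5+fnAOjo6ADp6ekA6urqAOvr6wDs7OwA7e3tAO7u7gDv7+8A8PDwAPHx8QDy8vIA8/PzAPT09AD19fUA9vb2APf39wD4+PgA+fn5APr6+gD7+/sA/Pz8AP39/QD+/v4A////AGRYTDwwJBwYGBwkNExohKCwuLisoJSMiISEhISEhISIZFRIPDAoJCAkLDhIZICgvMzQyLSkmIyIhISEhISEhIhgWExAODQwMDRATGB8mLjU4ODQvKiYkIiEhISEhISEiGRcUExEQEBETFRkeJSwzOTs6NjArJyQiISEhISEhISIaGBcVFRUVFhgbHyQqMDY7PDo2MCsmJCIhISEhISEhIhsaGRkYGRobHiAkKC4zODw8OjUwKyYkIiIhISEhISEiHRwcGxwcHh8iJCgsMDU5PDw6NTArJyQjIiEhISEhIiIeHh4eHh8gIiQmKi0yNjo9PTs2MS0pJiQjIiIiIiIiIh4eHx8fICEiJCcqLjI3Oz4+PDk0MCwpJiQjIyIiIiIiHh4fHx8gICIjJiksMTY6PT8+PDg0MC0qJyUkIyMiIiIeHh4fHx8gISIkJyouMzc7Pj4+PDk1MS4rKCYlJCMjIh4eHh4fHx8gISIkJysvMzc6PT09Ozk2Mi8rKSclJCMjHh4eHh4fHx8gISIkJyouMTU4Ojs7Ojg1Mi4rKSclJCQeHh4eHh4fHx8gISIkJiksLzI1Nzg4NzUzMC0qKCclJR4eHh4eHh4fHx8gISIjJScqLC8xMzQ0MzIwLispKCYlHh4eHh4eHh8fHx8gISIjJCYoKSstLi8vLy4tKyooJyYeHh4eHh4eHx8fICAhISIjJCUmJykqKyssKysqKSgnJx4eHh4eHh4fHyAgISEiIyMkJCUlJicnKCgpKSkoKCgnHR4eHh4eHx8gISEiIyQkJSUlJSUlJSYmJicnJygoKCgdHR4eHh8fICEiIyUmJycoKCcnJiYlJSUlJiYnJygoKB0dHh4eHyAhIiQmKCkrKywrKykoJyYlJSUlJicnKCkpHR0eHh8fICIkJigrLS8wMC8uLCspJyYmJiYmJygpKisdHR4eHyAhIyUoKy4wMjMzMjEvLCooJyYmJycoKSssLB0dHh4fICIkJiktMDM1NjY0MjAuKykoJycnKCkrLC4vHR0eHh8gIiQnKi0wMzU2NjQyMC0rKSgnJygpKy0vMDIdHR0eHyAiJCYpLC8yMzQ0MzEvLCopKCcoKSosLzEzNR0dHR4fICEjJSgqLS8wMTEwLiwqKSgnJygpKy4wMzY3HR0dHh4fICIjJSgpKywtLCwrKSgnJycnKCosLzI1ODkcHR0dHh4fICIjJSYnKCgoKCcnJiYmJicoKi0wMzY5OhwdHR0dHh8fICEiIyQlJSUlJSQkJCUmJygqLTAzNjg5HBwdHR0dHh4fICAhIiIiIiMjIyMjJCUmKCotLzI1NzccHBwdHR0dHh4fHx8gICEhISEiIiMkJSYoKiwuMTM0NA="/>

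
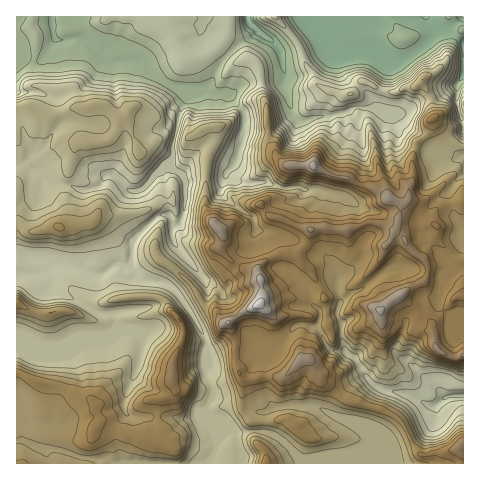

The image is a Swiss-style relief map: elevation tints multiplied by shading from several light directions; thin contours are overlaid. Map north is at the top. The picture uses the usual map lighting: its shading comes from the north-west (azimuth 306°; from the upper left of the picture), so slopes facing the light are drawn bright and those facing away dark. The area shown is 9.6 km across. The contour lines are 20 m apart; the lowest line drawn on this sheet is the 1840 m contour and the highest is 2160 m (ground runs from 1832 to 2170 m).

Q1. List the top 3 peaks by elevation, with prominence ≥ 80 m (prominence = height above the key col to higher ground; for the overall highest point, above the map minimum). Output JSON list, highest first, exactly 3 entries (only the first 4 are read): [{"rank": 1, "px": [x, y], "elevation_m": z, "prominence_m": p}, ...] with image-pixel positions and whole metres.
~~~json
[{"rank": 1, "px": [259, 304], "elevation_m": 2170, "prominence_m": 338}, {"rank": 2, "px": [173, 375], "elevation_m": 2112, "prominence_m": 122}, {"rank": 3, "px": [60, 228], "elevation_m": 2064, "prominence_m": 94}]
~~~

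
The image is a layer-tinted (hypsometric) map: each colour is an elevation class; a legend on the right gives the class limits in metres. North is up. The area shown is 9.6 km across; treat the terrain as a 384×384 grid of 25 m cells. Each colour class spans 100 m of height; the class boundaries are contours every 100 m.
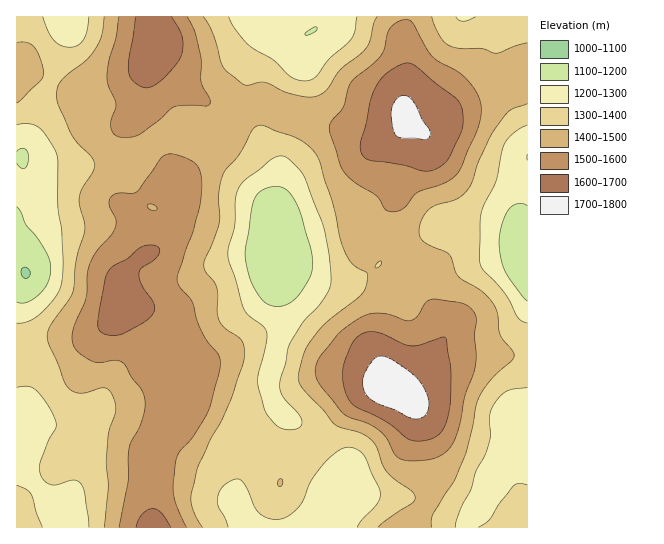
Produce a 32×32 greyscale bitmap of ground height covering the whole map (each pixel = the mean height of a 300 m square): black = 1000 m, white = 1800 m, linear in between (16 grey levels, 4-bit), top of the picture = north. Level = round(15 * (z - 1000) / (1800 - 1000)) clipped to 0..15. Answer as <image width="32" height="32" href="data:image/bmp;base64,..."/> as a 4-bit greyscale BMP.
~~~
<image width="32" height="32" href="data:image/bmp;base64,Qk12AgAAAAAAAHYAAAAoAAAAIAAAACAAAAABAAQAAAAAAAACAAATCwAAEwsAABAAAAAAAAAAAAAAABEREQAiIiIAMzMzAERERABVVVUAZmZmAHd3dwCIiIgAmZmZAKqqqgC7u7sAzMzMAN3d3QDu7u4A////AGZVZ5vLl2VVZURWeIh2VmZmVWeauodlVnZURWd4dlVmZmVnmrqHZWd3VERXiIdlVlZmZ5qql2Znd2VFaImYZVVWZmeaqph2ZndmVXmqmHVVVWZnmqqpdmZmZmeKu7l2VUVmZ4mruYdmZmeJq93KhlVVZ3eJq7qXZlZ4q83tyoZVVnd3iau6mGVnir3u7cuXZWZ4iJqquph1Z5q97t3LmHd3iZmaqqqodleavN3My6iHd4mruqqqmHZWibzMu7uoh2eJu8u6qYdmVXiauqq7qHZVeazMu6mHVUVniZmaqph1NGirzLuphlM0VniJmZmHZCNXm8u6mHZDM0V3iJmIdlMjV5u7uph1QzNFeIiIh2VCM1eKu7uodUMzRoiIiHdlM0RWiaqqqYZDM0aIiId3ZUNEV4maqqmGQzNXiZmYd2VDRFeJqZqphkM0Z4mamYd1RERXiJmqqYZURWiZqqqZdlREV3iJmqmHZVZ4qru7uoZURGeImZmZiHZmeavMzcuXVFVniZmZmZiHeImrzd3cqGVmeJmqqZmYiImZq83d3Kl2d3iZqqqZmIiIiZrN3cupiId4mau6qZiId3iavNy7qYiIeIm8y6mHd2VWiavLqZiJh3Z5rMy5h2ZURXiaupiIiHdlaKzcuXZVRERWiqmHd3dmVWirzKh2VVREVomodmZm"/>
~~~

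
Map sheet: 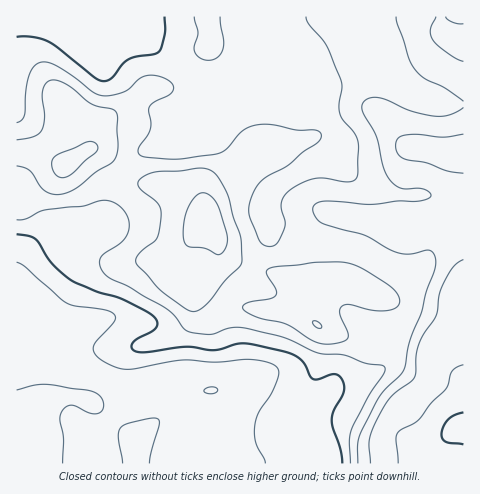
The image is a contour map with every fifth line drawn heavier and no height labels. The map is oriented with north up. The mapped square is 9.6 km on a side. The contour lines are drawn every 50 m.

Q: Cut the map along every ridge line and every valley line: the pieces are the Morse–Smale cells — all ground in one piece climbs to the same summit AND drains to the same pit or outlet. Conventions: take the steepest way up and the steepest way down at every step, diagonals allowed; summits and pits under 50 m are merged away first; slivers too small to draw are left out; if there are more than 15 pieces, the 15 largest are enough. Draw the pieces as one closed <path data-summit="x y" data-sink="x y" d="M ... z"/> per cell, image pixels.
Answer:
<path data-summit="463 426" data-sink="17 339" d="M339 214l-13 2-9 8-5 10 15 8 33 7 21 13 29 13 2 3 0 31-11 16-13 10 0 23-9 13-16 9-26 6-5 3-12 13-5 13-46-22-21-15-21-6-39 1-42 16-17 4-30-17-32-14-9-7-7-13-5-4-29 1-1 124 447 1 1-195-2-6-13-15-10-6-36-3-27-15z"/><path data-summit="463 426" data-sink="17 17" d="M384 16l-338 1 9 3 36-2 13 21-4 13 0 8 4 6 12 8 29 31 16 8 20 22 21-5 13 7 24 28 29 27 1 2-5 12 0 8 6 10 24 1 18 8 5-9 11-10 33 5 15 5 27 15 36 3 10 6 9 9 5 11 0-60-15 0-6-6-16-8-30 0-21-5-14-7-15-11-13-12 9-14 0-7-19-28-10-9-26-5 12-1 43-11 37-4 13 1-5-17z"/><path data-summit="204 220" data-sink="17 339" d="M120 172l-13 15-4 40-23 11-33 6-14 8-10 10-7 16 0 61 30-1 5 4 7 13 9 7 32 14 30 17 17-4 42-16 39-1 8 2-5-25-11-22-1-13 7-15 10-10 13-5 5-17-19-6-13-8-7-18-9-13-2-15-11-15-28-9-28 0z"/><path data-summit="318 325" data-sink="17 339" d="M336 244l-30 6 7 40-11-2-18-11-31-10-5 17-13 5-8 8-9 17 1 13 12 26 2 18 17 8 3 5 16 9 46 22 5-13 12-13 5-3 26-6 22-15 4-12-1-18 13-10 12-19 0-21-3-10-29-13-21-13z"/><path data-summit="66 165" data-sink="17 17" d="M46 16l-30 1 1 135 22 2 20 9 8 1 18-13 10-2 7 3 18 19 23-20 39-15-21-23-16-8-29-31-12-8-4-6 4-21-13-21-36 2z"/><path data-summit="463 155" data-sink="17 17" d="M390 80l-56 5-35 10-12 1 26 5 10 9 19 28 0 7-9 14 13 12 15 11 14 7 21 5 30 0 16 8 6 6 15 0 1-103-20-1-23-6z"/><path data-summit="204 220" data-sink="17 17" d="M202 130l-27 7-32 14-23 21 6 6 10 5 28 0 28 9 11 15 2 15 9 13 7 18 13 8 18 6 18-36 2 5 6 6 13 6 15 1 0-7 5-8-17-9-25 0-5-11 0-8 5-12-1-2-29-27-24-28z"/><path data-summit="66 165" data-sink="17 339" d="M95 149l-10 2-18 13-8-1-20-9-23-1 1 124 6-15 19-16 11-5 27-3 24-11 3-40 13-15-18-20z"/><path data-summit="463 42" data-sink="17 17" d="M440 16l-55 1 3 53 4 10 4 4 20 11 28 9 19 1 1-62-16-6-4-4z"/><path data-summit="318 325" data-sink="17 17" d="M270 231l-17 35 31 11 18 11 11 2-7-40-15-2-13-6-6-6z"/><path data-summit="463 42" data-sink="17 339" d="M463 16l-22 1 0 8 3 8 4 4 15 6z"/><path data-summit="204 220" data-sink="17 339" d="M312 233l-6 9 1 7 23-5z"/>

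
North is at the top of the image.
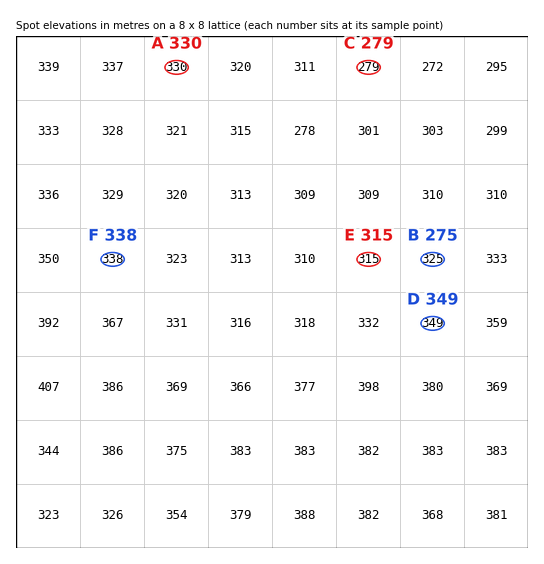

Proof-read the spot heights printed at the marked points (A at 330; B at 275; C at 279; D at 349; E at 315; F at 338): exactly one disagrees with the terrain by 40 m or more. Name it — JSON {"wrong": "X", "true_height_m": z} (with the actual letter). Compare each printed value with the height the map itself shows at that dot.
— {"wrong": "B", "true_height_m": 325}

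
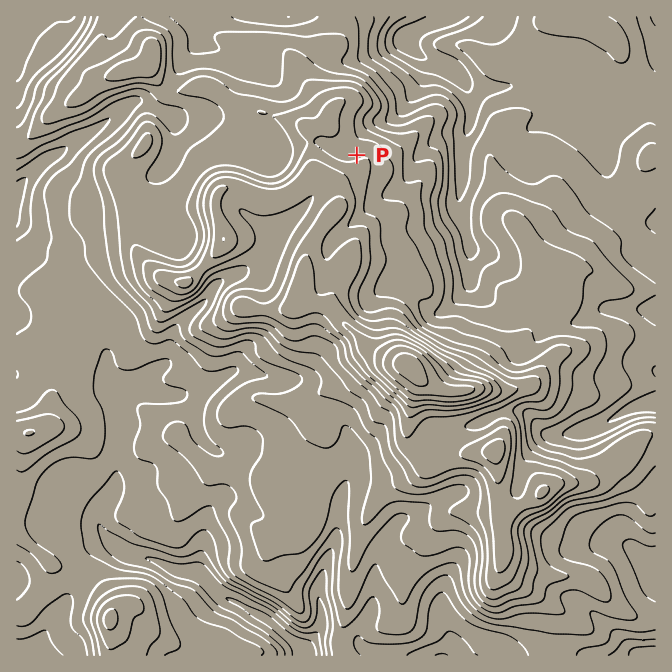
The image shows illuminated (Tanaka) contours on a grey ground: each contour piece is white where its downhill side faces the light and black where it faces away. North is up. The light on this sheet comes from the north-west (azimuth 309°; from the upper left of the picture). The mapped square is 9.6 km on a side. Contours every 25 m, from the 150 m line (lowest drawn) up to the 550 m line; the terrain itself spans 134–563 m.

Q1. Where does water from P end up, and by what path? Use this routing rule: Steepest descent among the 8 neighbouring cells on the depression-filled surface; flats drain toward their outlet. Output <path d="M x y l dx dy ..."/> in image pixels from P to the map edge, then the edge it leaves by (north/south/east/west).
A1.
<path d="M357 155l-2-2 0-10 20-20 3 0 2-1 5 0 7-4 23-23 0-2 5-5 2-3 0-27-12-11 0-9 12-11 3-2 3 0 2-2 4 0 1-1 3 0 2-2 4 0 1-2 3 0 2-1"/>
exit: north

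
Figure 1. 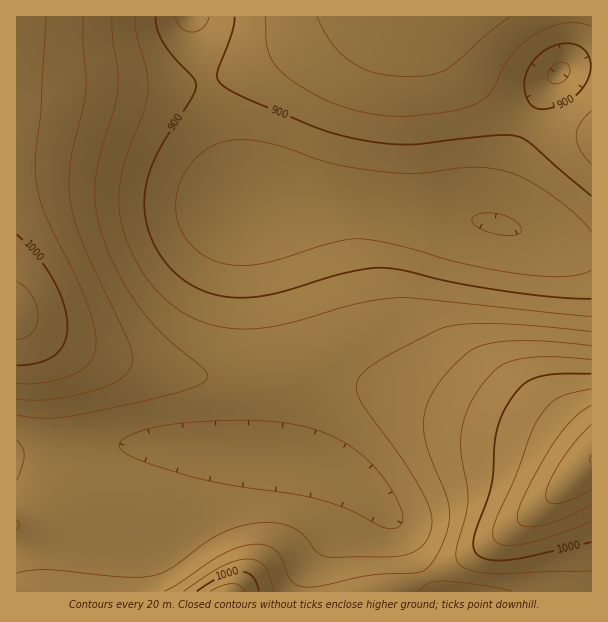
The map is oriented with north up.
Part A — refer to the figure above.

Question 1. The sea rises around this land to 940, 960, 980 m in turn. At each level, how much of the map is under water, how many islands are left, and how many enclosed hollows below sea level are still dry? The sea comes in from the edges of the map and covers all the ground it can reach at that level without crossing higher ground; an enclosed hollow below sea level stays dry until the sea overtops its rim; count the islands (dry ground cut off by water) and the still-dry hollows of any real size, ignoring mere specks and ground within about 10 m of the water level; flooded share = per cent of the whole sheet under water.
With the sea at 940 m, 65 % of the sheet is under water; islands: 0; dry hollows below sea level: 0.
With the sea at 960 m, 78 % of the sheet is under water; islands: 0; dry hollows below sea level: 0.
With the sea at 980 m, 87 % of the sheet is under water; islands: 0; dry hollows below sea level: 0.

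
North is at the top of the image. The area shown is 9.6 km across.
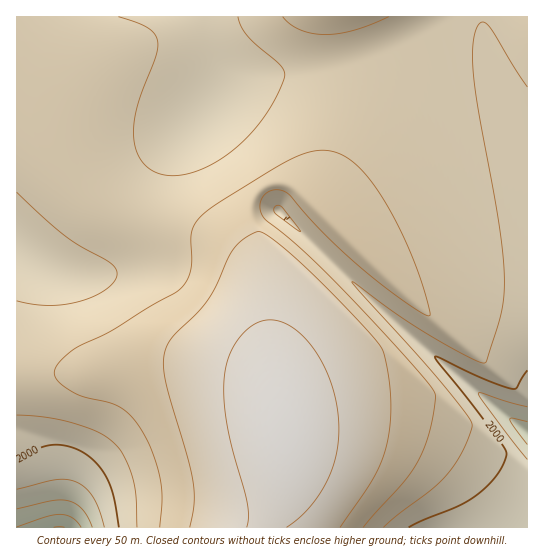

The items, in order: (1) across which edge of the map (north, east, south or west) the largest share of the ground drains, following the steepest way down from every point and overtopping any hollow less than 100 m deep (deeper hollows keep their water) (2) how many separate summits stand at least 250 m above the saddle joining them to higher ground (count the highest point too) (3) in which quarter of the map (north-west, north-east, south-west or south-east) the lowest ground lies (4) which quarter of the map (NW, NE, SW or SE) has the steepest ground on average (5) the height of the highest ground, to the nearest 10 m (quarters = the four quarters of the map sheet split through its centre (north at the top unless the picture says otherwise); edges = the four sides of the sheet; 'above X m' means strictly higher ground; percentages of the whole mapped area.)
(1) Drainage is mainly to the east: more ground falls towards that edge than towards any other.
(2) Counting only tops that stand 250 m proud, the map has 1 summit.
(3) The lowest ground is in the south-west quarter.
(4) Slopes are steepest in the south-east quarter.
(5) The highest point reaches roughly 2220 m.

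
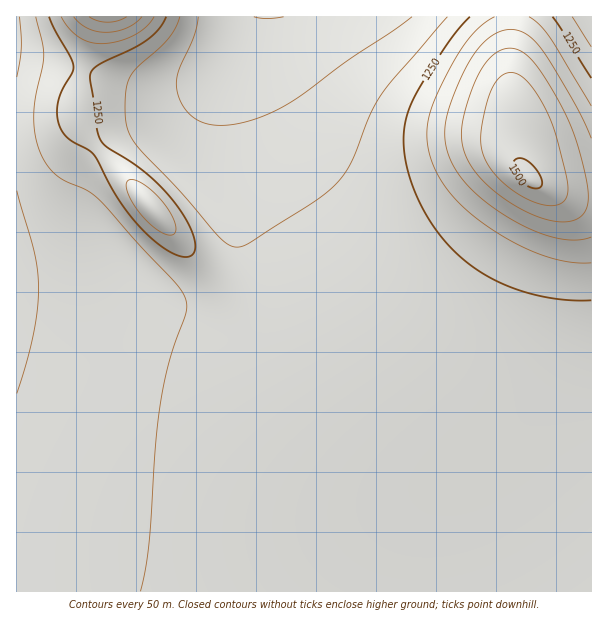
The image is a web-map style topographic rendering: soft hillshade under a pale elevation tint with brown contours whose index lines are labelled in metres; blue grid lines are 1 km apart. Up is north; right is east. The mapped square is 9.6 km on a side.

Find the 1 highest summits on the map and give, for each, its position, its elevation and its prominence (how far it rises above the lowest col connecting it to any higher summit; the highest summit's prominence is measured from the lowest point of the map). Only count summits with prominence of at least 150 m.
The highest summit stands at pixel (528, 179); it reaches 1512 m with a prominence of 413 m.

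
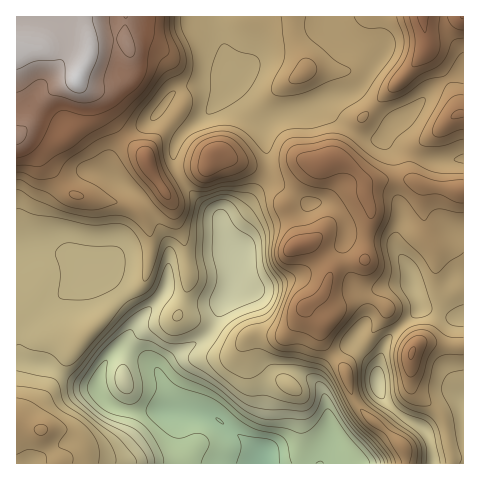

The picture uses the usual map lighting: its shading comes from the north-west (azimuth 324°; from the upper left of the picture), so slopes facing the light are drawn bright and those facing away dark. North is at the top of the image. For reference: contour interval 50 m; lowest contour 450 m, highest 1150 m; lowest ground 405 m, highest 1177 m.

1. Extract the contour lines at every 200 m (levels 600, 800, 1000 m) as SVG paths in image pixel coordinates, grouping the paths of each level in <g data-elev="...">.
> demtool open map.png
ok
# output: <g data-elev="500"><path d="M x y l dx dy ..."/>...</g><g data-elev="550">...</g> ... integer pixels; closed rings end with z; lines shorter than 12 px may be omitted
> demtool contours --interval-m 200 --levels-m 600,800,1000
<g data-elev="600"><path d="M155 463l-3-12-13-18-8-6-20-7-10-6-17-15-4-9 1-9 18-27 14-14 16-10 3 0 6 9 14 3 19 10 12 17 28 15 33 26 16 8 11 2 36-1 8-7 7-17 4-1 4 5 17 28 24 27 5 9"/><path d="M125 393l6-1 2-8-4-15-3-3-3-2-6 5-2 10 3 9z"/></g><g data-elev="800"><path d="M99 463l0-11-1-8-5-10-8-8-26-17-9-15-3-3-30-5"/><path d="M421 463l0-15-4-10-46-34-5-7-3-7-2-15 2-15 18-20 7-5 3 0 1 1-2 21 6 40 9 10 22 8 7 6 5 11 7 31"/><path d="M460 463l2-5-5-17-4-24-10-22-1-7 2-8 4-6 15-4"/><path d="M463 327l-12-2-4-4-1-3 1-4 4-3 12-6"/><path d="M413 318l-2-3-1-13-10-17-2-27 2-4 10 4 8 9 14 39-1 6-4 3-7 3z"/><path d="M17 209l4 0 14 6 22 3 31 7 10 0 19-2 10 3 8 8 6 10 2 12 0 22 2 3 6-7 10-31 3-5 3-1 5 0 13 9 2-2 8-40 3-5 26-9 24 3 5 2 5 6 10 26 2 8 0 25 2 7 10 13 1 8-4 14-7 13-7 6-16 5-7 4-6 9 0 9 2 2 4 1 18-2 17 6 21 4 21 5 6 3 8 10 20 39 8 10 19 18 9 12 2 7"/><path d="M207 113l-1-4 5-20 0-20 5-15 5-8 4-2 13 7 19 6 3 5-1 8-6 13-6 9-10 9-13 8-11 4z"/></g><g data-elev="1000"><path d="M409 358l2 2 2-3 2-7-1-3-4 3z"/><path d="M302 316l9 0 5-8 12-9 5-18-1-8-3-1-3 3-6 12-5 6-14 7-3 4-1 7z"/><path d="M364 265l4 0 2-4-1-5-4-2-3 1-3 4 1 4z"/><path d="M286 256l6 1 22-6 6-7 2-9-2-2-5 0-16 2-7 2-5 5-3 6 0 4z"/><path d="M370 218l4-1 2-7-3-16-1-14-25-28-8-5-7-1-30 7-4 2-2 5 2 5 8 8 7 5 10 1 19-6 6 1 5 2 4 6 1 15z"/><path d="M165 199l5 0 1-5-11-19-7-24-5-4-7 0-3 3-2 4 3 12z"/><path d="M202 175l8 1 26-13 2-3-1-3-6-11-6-3-7-2-8 2-6 4-3 6-3 13 1 6z"/><path d="M17 166l21 1 4-1 13-10 17-9 16-12 21-12 16-13 20-20 8-13 7-15 8-8 1-6-5-17 0-14"/><path d="M463 110l-8 1-4 6 2 2 10-2"/><path d="M410 17l5 22-3 25 2 3 16-5 8-8 2-8-1-18 1-11"/><path d="M447 17l6 10 5 2 5 1"/></g>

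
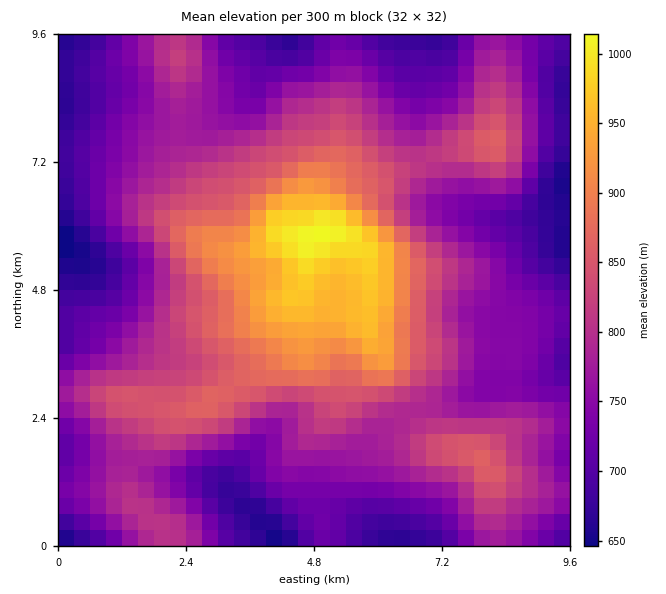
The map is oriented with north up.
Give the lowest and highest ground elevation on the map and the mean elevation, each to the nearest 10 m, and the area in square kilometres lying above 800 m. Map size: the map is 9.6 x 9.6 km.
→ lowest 640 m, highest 1020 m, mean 790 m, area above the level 35.5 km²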